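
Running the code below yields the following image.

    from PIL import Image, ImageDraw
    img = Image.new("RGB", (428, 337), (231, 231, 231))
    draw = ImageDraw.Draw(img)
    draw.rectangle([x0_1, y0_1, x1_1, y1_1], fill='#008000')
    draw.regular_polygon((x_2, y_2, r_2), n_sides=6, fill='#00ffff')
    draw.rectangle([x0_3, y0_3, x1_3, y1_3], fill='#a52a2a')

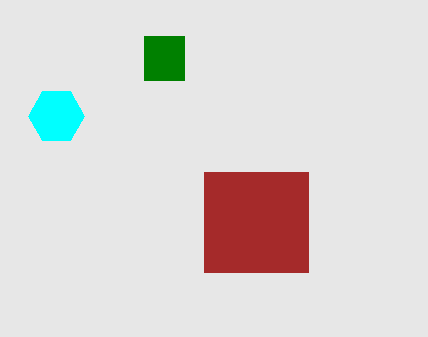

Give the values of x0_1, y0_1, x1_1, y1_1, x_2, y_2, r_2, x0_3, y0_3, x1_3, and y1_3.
x0_1 = 144
y0_1 = 36
x1_1 = 184
y1_1 = 80
x_2 = 56
y_2 = 116
r_2 = 28
x0_3 = 204
y0_3 = 172
x1_3 = 308
y1_3 = 272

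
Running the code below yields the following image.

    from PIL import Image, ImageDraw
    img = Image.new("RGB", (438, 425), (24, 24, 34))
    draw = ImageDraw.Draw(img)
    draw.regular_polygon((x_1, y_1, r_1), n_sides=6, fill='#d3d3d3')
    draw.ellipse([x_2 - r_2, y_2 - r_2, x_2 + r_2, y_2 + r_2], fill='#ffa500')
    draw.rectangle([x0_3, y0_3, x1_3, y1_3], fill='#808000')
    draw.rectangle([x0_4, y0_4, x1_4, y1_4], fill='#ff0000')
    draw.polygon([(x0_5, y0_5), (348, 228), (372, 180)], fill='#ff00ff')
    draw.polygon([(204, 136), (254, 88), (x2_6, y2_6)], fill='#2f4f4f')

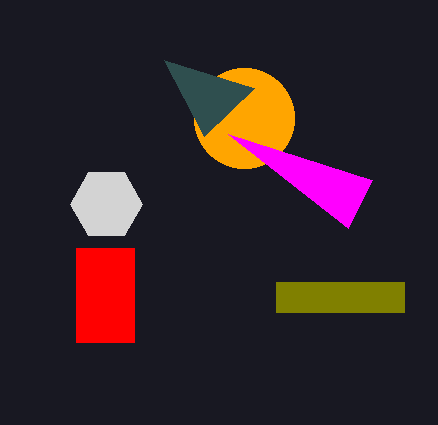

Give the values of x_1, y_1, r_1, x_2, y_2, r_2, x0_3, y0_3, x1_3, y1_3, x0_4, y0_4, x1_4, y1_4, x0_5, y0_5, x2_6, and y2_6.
x_1 = 106
y_1 = 204
r_1 = 36
x_2 = 244
y_2 = 118
r_2 = 50
x0_3 = 276
y0_3 = 282
x1_3 = 404
y1_3 = 312
x0_4 = 76
y0_4 = 248
x1_4 = 134
y1_4 = 342
x0_5 = 228
y0_5 = 134
x2_6 = 164
y2_6 = 60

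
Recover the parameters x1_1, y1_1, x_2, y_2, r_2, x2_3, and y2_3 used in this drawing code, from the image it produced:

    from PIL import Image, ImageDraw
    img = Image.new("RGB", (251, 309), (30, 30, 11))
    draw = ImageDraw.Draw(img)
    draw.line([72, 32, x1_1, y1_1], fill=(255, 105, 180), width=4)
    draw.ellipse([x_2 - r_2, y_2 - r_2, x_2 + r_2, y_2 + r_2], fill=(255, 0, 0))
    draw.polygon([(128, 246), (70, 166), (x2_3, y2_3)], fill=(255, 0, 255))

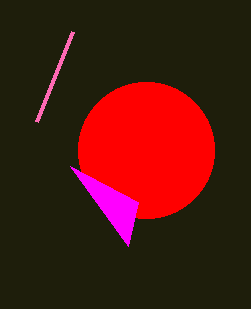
x1_1 = 36
y1_1 = 122
x_2 = 146
y_2 = 150
r_2 = 68
x2_3 = 138
y2_3 = 202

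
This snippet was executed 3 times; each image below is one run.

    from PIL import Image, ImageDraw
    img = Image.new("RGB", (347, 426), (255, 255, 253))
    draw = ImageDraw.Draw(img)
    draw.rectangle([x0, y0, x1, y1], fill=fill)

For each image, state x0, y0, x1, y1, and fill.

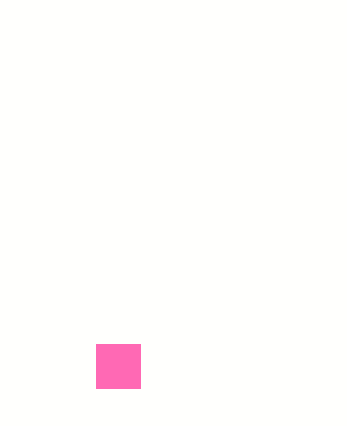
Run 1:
x0 = 96, y0 = 344, x1 = 140, y1 = 388, fill = 'hotpink'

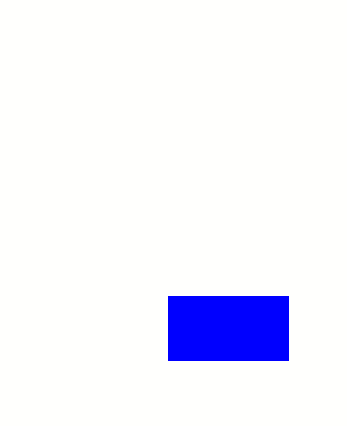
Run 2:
x0 = 168, y0 = 296, x1 = 288, y1 = 360, fill = 'blue'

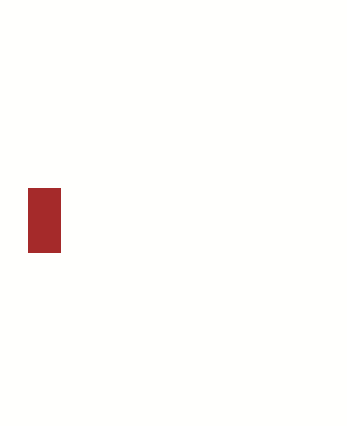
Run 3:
x0 = 28, y0 = 188, x1 = 60, y1 = 252, fill = 'brown'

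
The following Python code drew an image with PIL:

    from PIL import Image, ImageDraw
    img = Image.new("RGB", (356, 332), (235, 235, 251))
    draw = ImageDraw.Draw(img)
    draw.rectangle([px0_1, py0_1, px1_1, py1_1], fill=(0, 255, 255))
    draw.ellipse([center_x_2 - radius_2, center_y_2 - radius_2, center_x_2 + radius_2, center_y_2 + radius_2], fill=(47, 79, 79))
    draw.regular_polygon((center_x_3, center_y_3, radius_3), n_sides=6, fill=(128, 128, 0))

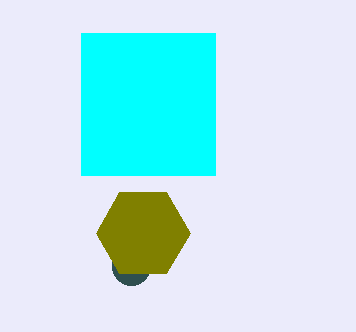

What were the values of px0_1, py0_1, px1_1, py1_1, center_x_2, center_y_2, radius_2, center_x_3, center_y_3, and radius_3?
px0_1 = 81; py0_1 = 33; px1_1 = 215; py1_1 = 175; center_x_2 = 131; center_y_2 = 266; radius_2 = 19; center_x_3 = 143; center_y_3 = 233; radius_3 = 47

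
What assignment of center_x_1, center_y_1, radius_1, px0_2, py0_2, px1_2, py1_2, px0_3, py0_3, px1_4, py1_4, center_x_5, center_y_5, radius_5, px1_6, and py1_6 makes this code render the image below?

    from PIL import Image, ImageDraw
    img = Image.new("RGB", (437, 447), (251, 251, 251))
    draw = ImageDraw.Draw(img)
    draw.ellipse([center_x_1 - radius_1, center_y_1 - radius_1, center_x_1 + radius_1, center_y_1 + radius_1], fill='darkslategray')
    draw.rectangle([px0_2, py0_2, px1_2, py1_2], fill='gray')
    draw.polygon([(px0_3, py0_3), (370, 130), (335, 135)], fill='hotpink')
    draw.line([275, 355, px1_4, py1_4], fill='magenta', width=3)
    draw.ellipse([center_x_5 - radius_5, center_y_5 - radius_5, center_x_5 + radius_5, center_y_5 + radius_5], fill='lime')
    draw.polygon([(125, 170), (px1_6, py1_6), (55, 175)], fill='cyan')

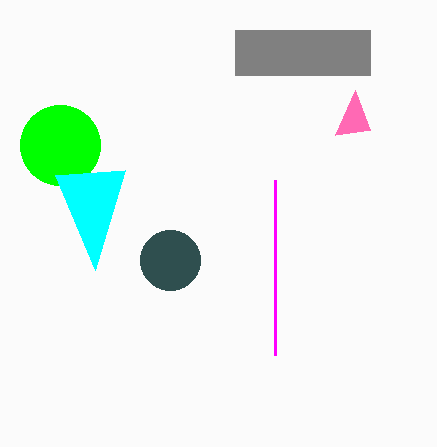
center_x_1 = 170; center_y_1 = 260; radius_1 = 30; px0_2 = 235; py0_2 = 30; px1_2 = 370; py1_2 = 75; px0_3 = 355; py0_3 = 90; px1_4 = 275; py1_4 = 180; center_x_5 = 60; center_y_5 = 145; radius_5 = 40; px1_6 = 95; py1_6 = 270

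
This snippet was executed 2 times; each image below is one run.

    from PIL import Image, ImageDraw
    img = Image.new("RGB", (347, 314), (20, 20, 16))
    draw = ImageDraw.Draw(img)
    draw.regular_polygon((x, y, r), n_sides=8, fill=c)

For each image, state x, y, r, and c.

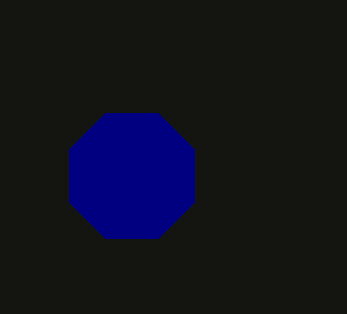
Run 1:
x = 132; y = 176; r = 68; c = 'navy'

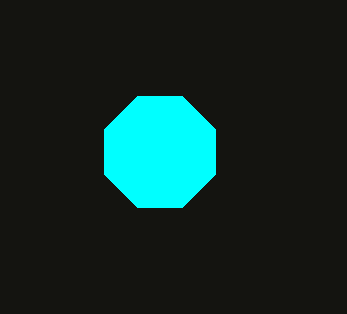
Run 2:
x = 160, y = 152, r = 60, c = 'cyan'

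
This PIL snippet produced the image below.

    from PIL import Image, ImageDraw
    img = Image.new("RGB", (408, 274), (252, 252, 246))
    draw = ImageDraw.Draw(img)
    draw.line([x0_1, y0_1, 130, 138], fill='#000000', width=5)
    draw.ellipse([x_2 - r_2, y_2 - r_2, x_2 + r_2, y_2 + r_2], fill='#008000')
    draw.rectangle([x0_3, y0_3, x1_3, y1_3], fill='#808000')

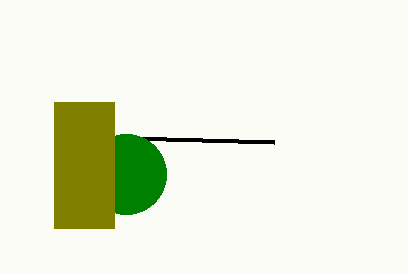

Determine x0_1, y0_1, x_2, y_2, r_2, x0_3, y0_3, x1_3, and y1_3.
x0_1 = 274, y0_1 = 142, x_2 = 126, y_2 = 174, r_2 = 40, x0_3 = 54, y0_3 = 102, x1_3 = 114, y1_3 = 228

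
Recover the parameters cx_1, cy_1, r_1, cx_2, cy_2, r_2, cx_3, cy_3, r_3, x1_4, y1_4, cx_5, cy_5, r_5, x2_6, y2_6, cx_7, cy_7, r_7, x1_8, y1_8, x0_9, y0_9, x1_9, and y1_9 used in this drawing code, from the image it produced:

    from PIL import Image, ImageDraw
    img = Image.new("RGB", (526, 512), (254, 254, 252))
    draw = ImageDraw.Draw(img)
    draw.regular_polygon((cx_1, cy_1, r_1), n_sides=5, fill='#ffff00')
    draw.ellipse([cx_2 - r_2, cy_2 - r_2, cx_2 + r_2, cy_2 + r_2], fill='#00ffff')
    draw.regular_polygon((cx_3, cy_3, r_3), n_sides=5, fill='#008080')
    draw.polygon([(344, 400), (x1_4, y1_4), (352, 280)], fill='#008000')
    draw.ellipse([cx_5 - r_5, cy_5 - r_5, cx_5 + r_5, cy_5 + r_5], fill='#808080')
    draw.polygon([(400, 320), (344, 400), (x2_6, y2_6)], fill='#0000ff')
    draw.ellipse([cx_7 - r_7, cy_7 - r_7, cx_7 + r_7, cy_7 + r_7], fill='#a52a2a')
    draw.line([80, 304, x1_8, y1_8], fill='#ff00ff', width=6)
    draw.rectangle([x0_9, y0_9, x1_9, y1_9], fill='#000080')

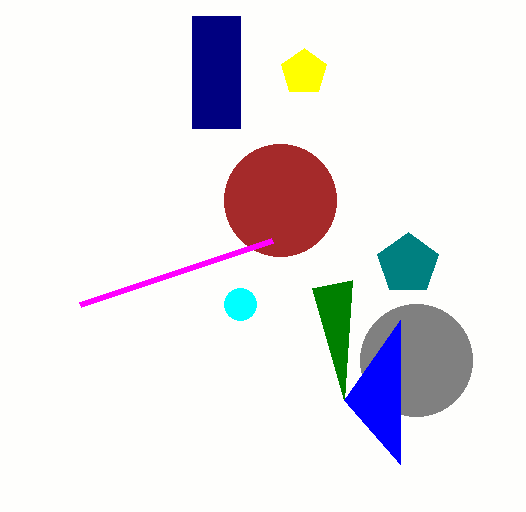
cx_1 = 304; cy_1 = 72; r_1 = 24; cx_2 = 240; cy_2 = 304; r_2 = 16; cx_3 = 408; cy_3 = 264; r_3 = 32; x1_4 = 312; y1_4 = 288; cx_5 = 416; cy_5 = 360; r_5 = 56; x2_6 = 400; y2_6 = 464; cx_7 = 280; cy_7 = 200; r_7 = 56; x1_8 = 272; y1_8 = 240; x0_9 = 192; y0_9 = 16; x1_9 = 240; y1_9 = 128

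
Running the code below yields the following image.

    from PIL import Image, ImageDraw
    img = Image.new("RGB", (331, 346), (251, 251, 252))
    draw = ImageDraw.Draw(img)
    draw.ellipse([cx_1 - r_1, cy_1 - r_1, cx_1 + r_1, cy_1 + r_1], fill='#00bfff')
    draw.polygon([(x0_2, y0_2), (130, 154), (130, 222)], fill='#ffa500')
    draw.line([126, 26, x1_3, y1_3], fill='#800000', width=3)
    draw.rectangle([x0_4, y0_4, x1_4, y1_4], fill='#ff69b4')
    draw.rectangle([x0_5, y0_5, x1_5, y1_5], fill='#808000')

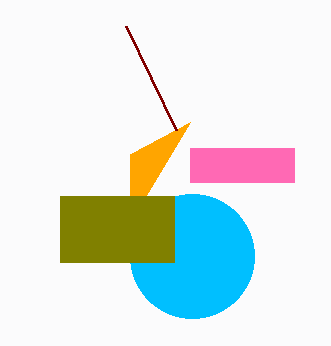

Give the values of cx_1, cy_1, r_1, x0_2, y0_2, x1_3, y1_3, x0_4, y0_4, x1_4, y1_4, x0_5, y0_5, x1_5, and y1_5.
cx_1 = 192; cy_1 = 256; r_1 = 62; x0_2 = 190; y0_2 = 122; x1_3 = 176; y1_3 = 130; x0_4 = 190; y0_4 = 148; x1_4 = 294; y1_4 = 182; x0_5 = 60; y0_5 = 196; x1_5 = 174; y1_5 = 262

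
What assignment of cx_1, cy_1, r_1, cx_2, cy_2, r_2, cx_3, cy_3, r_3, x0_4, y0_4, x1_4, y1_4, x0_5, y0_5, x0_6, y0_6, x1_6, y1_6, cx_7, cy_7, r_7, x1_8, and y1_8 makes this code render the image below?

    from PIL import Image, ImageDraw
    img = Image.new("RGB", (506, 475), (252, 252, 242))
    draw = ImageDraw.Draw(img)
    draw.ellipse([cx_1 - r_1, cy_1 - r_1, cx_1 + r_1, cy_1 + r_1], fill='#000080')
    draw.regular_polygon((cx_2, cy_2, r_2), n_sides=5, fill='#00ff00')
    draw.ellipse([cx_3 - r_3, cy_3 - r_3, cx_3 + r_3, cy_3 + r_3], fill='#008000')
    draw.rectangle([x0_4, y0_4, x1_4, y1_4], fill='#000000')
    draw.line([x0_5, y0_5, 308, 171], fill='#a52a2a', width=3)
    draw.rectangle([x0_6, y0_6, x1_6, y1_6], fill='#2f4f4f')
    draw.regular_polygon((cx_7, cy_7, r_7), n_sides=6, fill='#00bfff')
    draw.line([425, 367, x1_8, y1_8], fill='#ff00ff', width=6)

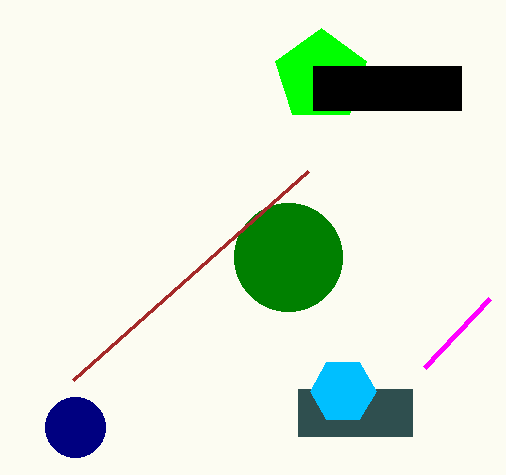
cx_1 = 75
cy_1 = 427
r_1 = 30
cx_2 = 321
cy_2 = 76
r_2 = 48
cx_3 = 288
cy_3 = 257
r_3 = 54
x0_4 = 313
y0_4 = 66
x1_4 = 461
y1_4 = 110
x0_5 = 73
y0_5 = 380
x0_6 = 298
y0_6 = 389
x1_6 = 412
y1_6 = 436
cx_7 = 343
cy_7 = 391
r_7 = 33
x1_8 = 490
y1_8 = 298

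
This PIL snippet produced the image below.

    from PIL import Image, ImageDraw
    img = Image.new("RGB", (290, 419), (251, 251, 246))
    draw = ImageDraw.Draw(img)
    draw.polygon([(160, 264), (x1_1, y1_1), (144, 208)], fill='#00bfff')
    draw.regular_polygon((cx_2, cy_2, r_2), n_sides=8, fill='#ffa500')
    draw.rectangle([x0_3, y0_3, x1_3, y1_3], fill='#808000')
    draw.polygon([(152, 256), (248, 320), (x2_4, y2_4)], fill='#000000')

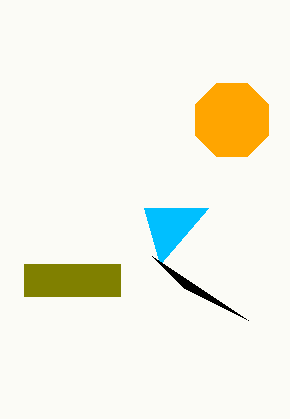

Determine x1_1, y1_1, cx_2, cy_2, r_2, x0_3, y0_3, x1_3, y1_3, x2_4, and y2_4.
x1_1 = 208, y1_1 = 208, cx_2 = 232, cy_2 = 120, r_2 = 40, x0_3 = 24, y0_3 = 264, x1_3 = 120, y1_3 = 296, x2_4 = 184, y2_4 = 288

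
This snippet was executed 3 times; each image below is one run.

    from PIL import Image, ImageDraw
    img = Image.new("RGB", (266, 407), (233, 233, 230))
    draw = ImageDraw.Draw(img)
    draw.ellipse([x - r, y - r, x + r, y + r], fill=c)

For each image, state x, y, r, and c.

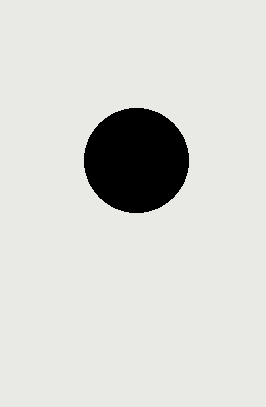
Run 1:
x = 136
y = 160
r = 52
c = 'black'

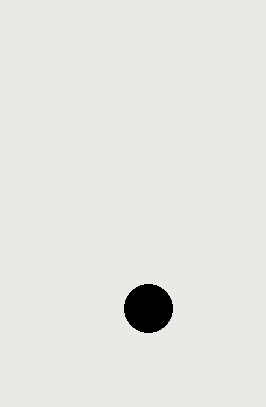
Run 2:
x = 148
y = 308
r = 24
c = 'black'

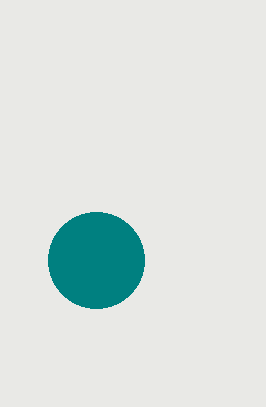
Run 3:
x = 96, y = 260, r = 48, c = 'teal'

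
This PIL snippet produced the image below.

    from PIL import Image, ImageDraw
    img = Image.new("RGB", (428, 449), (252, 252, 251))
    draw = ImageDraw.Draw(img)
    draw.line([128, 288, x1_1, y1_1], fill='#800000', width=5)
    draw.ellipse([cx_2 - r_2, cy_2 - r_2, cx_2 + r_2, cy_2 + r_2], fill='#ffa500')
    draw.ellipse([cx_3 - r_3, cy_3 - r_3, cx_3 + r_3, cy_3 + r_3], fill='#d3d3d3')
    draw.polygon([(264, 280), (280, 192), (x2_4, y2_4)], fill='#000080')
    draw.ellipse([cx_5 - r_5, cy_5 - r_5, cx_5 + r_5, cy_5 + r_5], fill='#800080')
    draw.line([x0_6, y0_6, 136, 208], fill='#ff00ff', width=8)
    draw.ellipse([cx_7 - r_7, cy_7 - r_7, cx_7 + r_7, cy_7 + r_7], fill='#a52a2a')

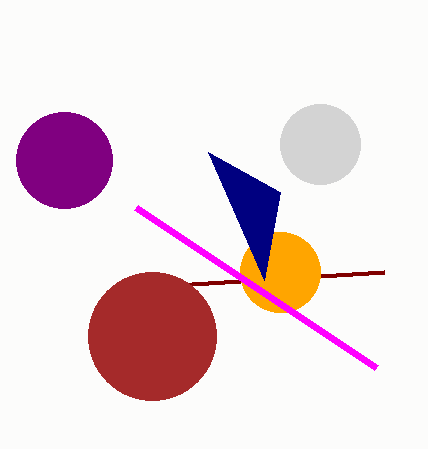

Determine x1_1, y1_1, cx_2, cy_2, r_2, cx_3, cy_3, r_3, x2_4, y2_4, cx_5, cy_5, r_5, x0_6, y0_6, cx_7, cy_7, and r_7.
x1_1 = 384
y1_1 = 272
cx_2 = 280
cy_2 = 272
r_2 = 40
cx_3 = 320
cy_3 = 144
r_3 = 40
x2_4 = 208
y2_4 = 152
cx_5 = 64
cy_5 = 160
r_5 = 48
x0_6 = 376
y0_6 = 368
cx_7 = 152
cy_7 = 336
r_7 = 64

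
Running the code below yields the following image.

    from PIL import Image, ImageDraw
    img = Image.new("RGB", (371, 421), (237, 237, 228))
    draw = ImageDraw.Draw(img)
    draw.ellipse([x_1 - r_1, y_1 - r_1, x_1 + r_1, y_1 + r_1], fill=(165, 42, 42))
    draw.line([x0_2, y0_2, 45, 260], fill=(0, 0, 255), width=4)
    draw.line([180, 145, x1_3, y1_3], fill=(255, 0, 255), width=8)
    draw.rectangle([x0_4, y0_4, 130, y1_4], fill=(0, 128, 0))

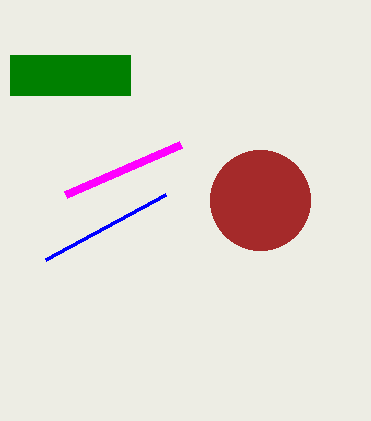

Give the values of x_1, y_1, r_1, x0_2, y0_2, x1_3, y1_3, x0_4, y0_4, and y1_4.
x_1 = 260, y_1 = 200, r_1 = 50, x0_2 = 165, y0_2 = 195, x1_3 = 65, y1_3 = 195, x0_4 = 10, y0_4 = 55, y1_4 = 95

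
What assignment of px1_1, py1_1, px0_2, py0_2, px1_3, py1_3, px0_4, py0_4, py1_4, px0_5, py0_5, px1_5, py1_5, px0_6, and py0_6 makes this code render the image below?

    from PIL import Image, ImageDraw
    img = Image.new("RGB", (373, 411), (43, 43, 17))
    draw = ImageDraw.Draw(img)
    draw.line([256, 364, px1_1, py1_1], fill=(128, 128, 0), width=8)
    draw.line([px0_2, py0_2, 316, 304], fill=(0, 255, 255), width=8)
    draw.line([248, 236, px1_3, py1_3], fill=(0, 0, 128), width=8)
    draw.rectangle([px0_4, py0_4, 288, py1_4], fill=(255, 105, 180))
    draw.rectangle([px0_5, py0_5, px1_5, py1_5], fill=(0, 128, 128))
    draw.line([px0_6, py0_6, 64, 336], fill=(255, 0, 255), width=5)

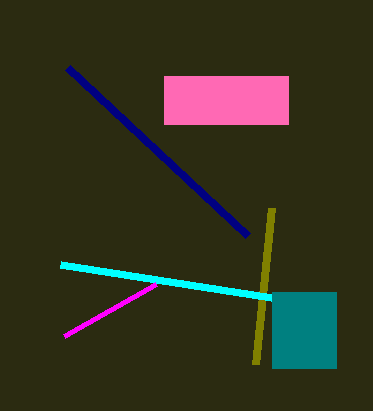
px1_1 = 272
py1_1 = 208
px0_2 = 60
py0_2 = 264
px1_3 = 68
py1_3 = 68
px0_4 = 164
py0_4 = 76
py1_4 = 124
px0_5 = 272
py0_5 = 292
px1_5 = 336
py1_5 = 368
px0_6 = 156
py0_6 = 284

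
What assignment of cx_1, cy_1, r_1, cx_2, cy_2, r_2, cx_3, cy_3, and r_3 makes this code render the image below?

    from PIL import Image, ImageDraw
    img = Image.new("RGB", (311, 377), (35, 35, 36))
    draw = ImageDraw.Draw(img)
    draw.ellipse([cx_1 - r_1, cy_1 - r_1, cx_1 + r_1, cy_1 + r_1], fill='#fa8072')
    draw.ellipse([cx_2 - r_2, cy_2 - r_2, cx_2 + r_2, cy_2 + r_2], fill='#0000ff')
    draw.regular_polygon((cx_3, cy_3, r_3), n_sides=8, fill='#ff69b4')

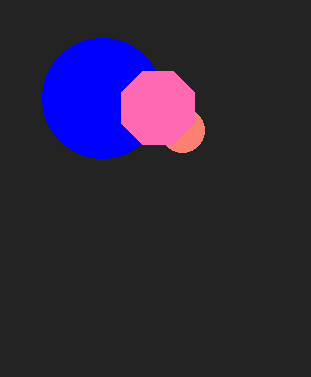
cx_1 = 182
cy_1 = 130
r_1 = 22
cx_2 = 102
cy_2 = 98
r_2 = 60
cx_3 = 158
cy_3 = 108
r_3 = 40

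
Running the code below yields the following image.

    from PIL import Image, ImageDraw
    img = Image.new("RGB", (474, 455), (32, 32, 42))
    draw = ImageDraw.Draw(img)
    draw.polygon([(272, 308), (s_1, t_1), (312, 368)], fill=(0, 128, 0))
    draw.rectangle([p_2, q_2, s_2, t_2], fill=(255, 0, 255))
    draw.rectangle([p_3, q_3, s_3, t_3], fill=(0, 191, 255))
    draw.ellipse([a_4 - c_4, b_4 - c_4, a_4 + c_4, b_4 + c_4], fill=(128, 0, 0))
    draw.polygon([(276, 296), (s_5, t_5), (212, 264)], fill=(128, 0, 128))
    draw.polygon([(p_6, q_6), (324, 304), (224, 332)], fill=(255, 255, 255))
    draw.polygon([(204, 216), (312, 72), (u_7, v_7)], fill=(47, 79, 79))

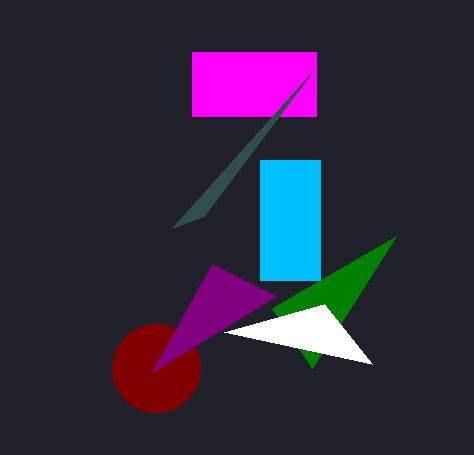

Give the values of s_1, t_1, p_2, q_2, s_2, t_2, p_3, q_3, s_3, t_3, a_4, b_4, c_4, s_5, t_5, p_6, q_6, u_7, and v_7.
s_1 = 396, t_1 = 236, p_2 = 192, q_2 = 52, s_2 = 316, t_2 = 116, p_3 = 260, q_3 = 160, s_3 = 320, t_3 = 280, a_4 = 156, b_4 = 368, c_4 = 44, s_5 = 152, t_5 = 372, p_6 = 372, q_6 = 364, u_7 = 172, v_7 = 228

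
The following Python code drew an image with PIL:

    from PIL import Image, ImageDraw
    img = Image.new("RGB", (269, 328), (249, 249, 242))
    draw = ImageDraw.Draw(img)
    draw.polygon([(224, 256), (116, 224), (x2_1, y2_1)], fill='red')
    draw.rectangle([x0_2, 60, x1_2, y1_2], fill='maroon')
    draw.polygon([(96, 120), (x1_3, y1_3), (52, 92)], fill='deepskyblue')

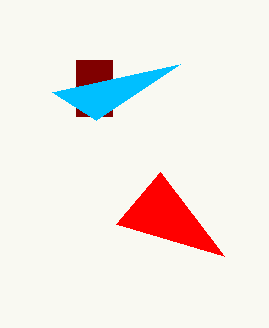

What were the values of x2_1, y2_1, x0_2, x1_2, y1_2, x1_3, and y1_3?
x2_1 = 160
y2_1 = 172
x0_2 = 76
x1_2 = 112
y1_2 = 116
x1_3 = 180
y1_3 = 64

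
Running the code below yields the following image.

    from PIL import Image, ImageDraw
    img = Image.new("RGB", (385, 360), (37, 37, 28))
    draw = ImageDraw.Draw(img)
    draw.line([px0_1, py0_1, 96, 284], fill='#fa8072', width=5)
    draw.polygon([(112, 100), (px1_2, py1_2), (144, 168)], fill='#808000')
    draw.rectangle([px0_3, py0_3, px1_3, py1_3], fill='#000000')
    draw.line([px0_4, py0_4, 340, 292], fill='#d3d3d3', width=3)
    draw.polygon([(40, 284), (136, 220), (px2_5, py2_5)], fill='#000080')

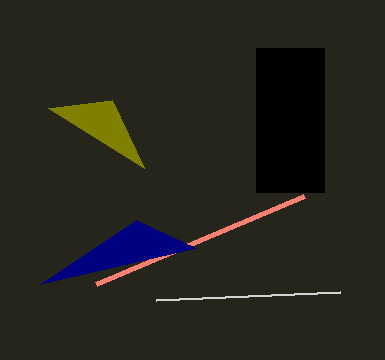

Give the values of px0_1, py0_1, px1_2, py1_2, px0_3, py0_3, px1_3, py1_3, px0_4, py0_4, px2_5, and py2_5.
px0_1 = 304
py0_1 = 196
px1_2 = 48
py1_2 = 108
px0_3 = 256
py0_3 = 48
px1_3 = 324
py1_3 = 192
px0_4 = 156
py0_4 = 300
px2_5 = 196
py2_5 = 248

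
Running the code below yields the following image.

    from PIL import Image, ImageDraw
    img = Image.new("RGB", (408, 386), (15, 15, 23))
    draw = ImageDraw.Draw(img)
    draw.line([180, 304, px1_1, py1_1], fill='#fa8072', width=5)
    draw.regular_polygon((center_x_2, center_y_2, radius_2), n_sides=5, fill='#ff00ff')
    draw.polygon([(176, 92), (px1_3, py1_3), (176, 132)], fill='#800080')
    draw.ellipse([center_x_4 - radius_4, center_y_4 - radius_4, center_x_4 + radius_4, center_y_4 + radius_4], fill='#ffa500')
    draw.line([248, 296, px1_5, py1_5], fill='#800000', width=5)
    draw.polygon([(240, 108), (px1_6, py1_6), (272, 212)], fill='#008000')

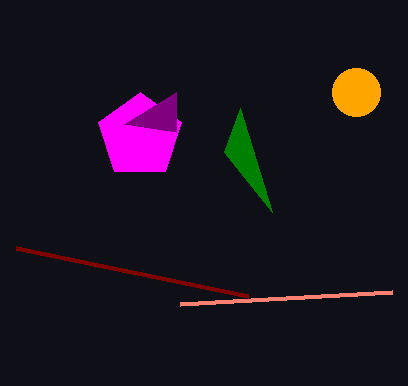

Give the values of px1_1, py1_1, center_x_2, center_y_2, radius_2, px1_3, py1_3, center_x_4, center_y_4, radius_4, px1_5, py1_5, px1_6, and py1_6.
px1_1 = 392
py1_1 = 292
center_x_2 = 140
center_y_2 = 136
radius_2 = 44
px1_3 = 124
py1_3 = 124
center_x_4 = 356
center_y_4 = 92
radius_4 = 24
px1_5 = 16
py1_5 = 248
px1_6 = 224
py1_6 = 152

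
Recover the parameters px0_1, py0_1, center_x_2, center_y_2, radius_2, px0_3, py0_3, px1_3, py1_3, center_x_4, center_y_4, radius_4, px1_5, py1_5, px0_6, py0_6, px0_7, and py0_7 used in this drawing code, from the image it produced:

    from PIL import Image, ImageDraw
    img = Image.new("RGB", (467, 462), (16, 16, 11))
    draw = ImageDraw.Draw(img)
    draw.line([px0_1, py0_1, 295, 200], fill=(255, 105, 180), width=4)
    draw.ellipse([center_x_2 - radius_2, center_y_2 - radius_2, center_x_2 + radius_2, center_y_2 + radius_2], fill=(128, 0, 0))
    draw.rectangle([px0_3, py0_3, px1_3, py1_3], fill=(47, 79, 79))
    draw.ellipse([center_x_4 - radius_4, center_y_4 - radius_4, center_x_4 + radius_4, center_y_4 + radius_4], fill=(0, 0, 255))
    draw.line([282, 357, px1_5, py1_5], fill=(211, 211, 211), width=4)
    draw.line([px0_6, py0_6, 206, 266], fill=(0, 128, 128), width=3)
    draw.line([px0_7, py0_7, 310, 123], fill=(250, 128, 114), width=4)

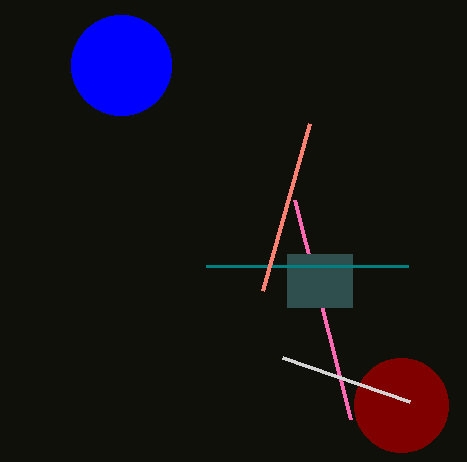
px0_1 = 351; py0_1 = 419; center_x_2 = 401; center_y_2 = 405; radius_2 = 47; px0_3 = 287; py0_3 = 254; px1_3 = 352; py1_3 = 307; center_x_4 = 121; center_y_4 = 65; radius_4 = 50; px1_5 = 409; py1_5 = 401; px0_6 = 408; py0_6 = 266; px0_7 = 263; py0_7 = 290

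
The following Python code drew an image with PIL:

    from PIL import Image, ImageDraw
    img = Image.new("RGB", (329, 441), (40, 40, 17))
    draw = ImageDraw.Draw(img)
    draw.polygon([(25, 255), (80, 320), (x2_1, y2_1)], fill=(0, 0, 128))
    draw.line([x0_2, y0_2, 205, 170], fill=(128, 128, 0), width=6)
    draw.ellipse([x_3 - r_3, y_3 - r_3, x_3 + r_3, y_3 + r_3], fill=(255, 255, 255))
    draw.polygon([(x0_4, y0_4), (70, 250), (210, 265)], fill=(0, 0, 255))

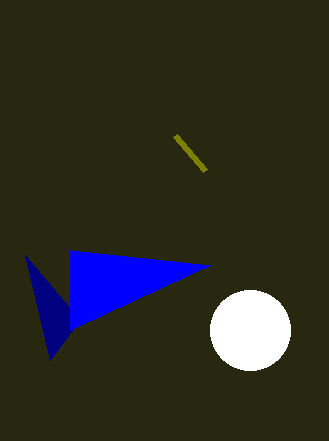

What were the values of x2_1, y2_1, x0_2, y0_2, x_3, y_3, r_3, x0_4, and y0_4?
x2_1 = 50
y2_1 = 360
x0_2 = 175
y0_2 = 135
x_3 = 250
y_3 = 330
r_3 = 40
x0_4 = 70
y0_4 = 330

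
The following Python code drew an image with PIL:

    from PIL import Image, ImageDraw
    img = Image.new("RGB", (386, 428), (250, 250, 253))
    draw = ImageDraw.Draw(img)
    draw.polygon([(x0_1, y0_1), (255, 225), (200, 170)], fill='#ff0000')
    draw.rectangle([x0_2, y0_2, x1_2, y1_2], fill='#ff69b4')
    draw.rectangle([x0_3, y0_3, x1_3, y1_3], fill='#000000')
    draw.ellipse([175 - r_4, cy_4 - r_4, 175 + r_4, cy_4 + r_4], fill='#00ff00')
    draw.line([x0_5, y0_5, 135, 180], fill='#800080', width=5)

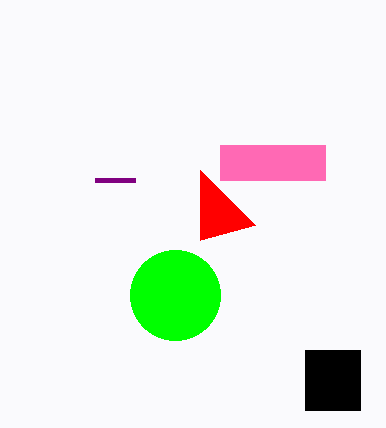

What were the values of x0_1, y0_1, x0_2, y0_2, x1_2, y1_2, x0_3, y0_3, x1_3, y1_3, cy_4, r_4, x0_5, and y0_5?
x0_1 = 200
y0_1 = 240
x0_2 = 220
y0_2 = 145
x1_2 = 325
y1_2 = 180
x0_3 = 305
y0_3 = 350
x1_3 = 360
y1_3 = 410
cy_4 = 295
r_4 = 45
x0_5 = 95
y0_5 = 180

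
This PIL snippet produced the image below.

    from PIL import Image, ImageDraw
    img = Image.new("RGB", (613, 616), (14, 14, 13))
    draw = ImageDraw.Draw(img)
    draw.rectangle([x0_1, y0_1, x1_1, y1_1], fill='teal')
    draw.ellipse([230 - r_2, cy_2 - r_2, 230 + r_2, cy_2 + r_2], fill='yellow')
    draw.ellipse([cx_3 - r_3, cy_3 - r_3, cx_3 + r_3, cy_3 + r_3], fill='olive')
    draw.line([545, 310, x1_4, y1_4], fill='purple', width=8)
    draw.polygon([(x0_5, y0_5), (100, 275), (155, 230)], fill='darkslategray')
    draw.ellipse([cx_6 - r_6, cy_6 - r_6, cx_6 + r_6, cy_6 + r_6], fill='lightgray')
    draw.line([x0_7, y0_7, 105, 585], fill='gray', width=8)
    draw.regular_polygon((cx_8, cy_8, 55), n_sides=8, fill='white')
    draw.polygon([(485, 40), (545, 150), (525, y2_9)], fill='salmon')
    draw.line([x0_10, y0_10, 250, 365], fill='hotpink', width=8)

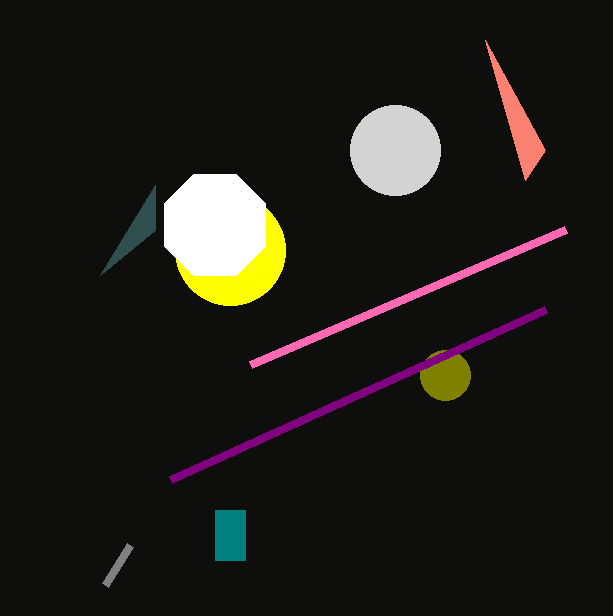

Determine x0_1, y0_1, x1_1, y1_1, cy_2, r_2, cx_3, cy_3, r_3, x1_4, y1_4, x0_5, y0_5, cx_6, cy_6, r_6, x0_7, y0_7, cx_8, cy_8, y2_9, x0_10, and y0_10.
x0_1 = 215
y0_1 = 510
x1_1 = 245
y1_1 = 560
cy_2 = 250
r_2 = 55
cx_3 = 445
cy_3 = 375
r_3 = 25
x1_4 = 170
y1_4 = 480
x0_5 = 155
y0_5 = 185
cx_6 = 395
cy_6 = 150
r_6 = 45
x0_7 = 130
y0_7 = 545
cx_8 = 215
cy_8 = 225
y2_9 = 180
x0_10 = 565
y0_10 = 230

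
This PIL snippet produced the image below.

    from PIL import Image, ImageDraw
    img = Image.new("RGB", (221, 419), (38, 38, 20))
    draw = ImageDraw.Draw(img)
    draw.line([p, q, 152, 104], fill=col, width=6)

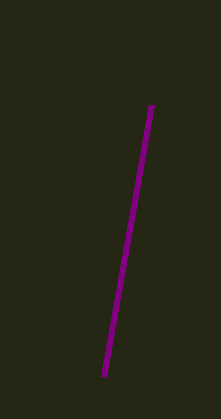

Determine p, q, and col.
p = 104; q = 376; col = 'purple'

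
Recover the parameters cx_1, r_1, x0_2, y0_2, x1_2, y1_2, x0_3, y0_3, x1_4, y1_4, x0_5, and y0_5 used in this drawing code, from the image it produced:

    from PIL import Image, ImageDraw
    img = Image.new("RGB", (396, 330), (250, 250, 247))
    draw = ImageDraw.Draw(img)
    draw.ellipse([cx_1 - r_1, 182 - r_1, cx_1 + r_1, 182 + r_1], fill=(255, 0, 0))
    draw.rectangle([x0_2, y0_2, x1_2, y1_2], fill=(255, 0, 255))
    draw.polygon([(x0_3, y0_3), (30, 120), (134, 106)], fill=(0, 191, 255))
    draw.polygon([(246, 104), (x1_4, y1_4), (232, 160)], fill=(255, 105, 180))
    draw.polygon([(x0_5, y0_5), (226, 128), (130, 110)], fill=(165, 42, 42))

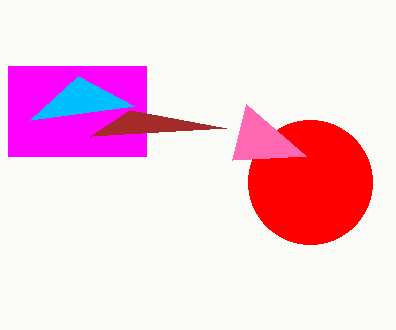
cx_1 = 310; r_1 = 62; x0_2 = 8; y0_2 = 66; x1_2 = 146; y1_2 = 156; x0_3 = 78; y0_3 = 76; x1_4 = 306; y1_4 = 156; x0_5 = 90; y0_5 = 136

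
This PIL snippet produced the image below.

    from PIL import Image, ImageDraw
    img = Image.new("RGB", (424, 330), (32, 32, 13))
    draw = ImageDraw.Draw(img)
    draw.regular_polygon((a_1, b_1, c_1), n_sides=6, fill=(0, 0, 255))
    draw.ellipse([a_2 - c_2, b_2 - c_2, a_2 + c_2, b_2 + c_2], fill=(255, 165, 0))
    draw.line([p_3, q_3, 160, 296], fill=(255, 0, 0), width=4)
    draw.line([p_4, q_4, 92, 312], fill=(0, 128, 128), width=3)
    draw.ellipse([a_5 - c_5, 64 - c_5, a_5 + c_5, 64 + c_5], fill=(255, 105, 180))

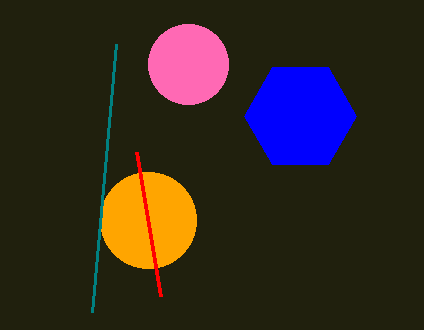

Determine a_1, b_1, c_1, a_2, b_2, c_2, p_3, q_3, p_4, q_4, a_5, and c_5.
a_1 = 300; b_1 = 116; c_1 = 56; a_2 = 148; b_2 = 220; c_2 = 48; p_3 = 136; q_3 = 152; p_4 = 116; q_4 = 44; a_5 = 188; c_5 = 40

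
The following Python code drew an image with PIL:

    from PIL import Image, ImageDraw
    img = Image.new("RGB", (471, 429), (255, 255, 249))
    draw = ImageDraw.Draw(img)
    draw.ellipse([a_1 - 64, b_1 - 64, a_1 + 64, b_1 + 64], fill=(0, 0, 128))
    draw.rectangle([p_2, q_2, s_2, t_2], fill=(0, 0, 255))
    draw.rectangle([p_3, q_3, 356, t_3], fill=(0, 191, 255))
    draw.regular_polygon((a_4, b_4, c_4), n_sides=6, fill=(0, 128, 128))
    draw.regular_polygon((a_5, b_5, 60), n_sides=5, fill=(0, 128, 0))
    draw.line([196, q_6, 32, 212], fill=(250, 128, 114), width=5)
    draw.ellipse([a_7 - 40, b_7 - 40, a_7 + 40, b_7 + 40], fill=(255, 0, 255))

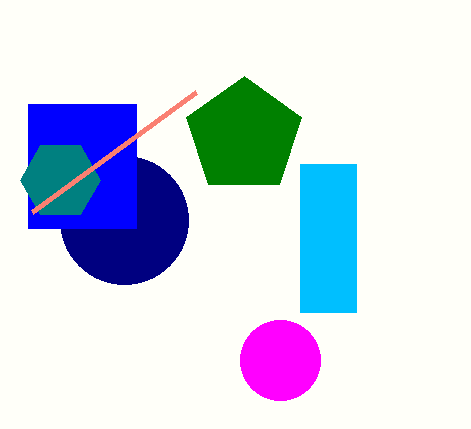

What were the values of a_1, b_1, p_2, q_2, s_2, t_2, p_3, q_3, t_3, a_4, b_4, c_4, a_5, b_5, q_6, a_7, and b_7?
a_1 = 124, b_1 = 220, p_2 = 28, q_2 = 104, s_2 = 136, t_2 = 228, p_3 = 300, q_3 = 164, t_3 = 312, a_4 = 60, b_4 = 180, c_4 = 40, a_5 = 244, b_5 = 136, q_6 = 92, a_7 = 280, b_7 = 360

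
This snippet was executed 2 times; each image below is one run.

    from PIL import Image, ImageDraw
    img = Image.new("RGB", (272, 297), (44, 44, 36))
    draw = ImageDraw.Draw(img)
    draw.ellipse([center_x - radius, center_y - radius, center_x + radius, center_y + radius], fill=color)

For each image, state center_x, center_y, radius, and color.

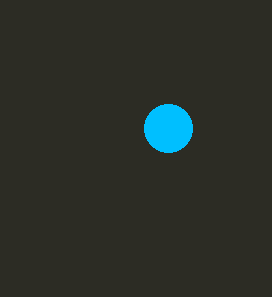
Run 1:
center_x = 168, center_y = 128, radius = 24, color = 'deepskyblue'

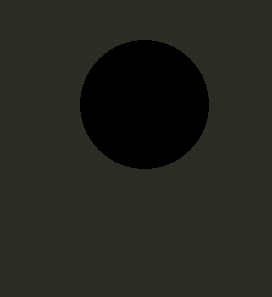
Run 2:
center_x = 144
center_y = 104
radius = 64
color = 'black'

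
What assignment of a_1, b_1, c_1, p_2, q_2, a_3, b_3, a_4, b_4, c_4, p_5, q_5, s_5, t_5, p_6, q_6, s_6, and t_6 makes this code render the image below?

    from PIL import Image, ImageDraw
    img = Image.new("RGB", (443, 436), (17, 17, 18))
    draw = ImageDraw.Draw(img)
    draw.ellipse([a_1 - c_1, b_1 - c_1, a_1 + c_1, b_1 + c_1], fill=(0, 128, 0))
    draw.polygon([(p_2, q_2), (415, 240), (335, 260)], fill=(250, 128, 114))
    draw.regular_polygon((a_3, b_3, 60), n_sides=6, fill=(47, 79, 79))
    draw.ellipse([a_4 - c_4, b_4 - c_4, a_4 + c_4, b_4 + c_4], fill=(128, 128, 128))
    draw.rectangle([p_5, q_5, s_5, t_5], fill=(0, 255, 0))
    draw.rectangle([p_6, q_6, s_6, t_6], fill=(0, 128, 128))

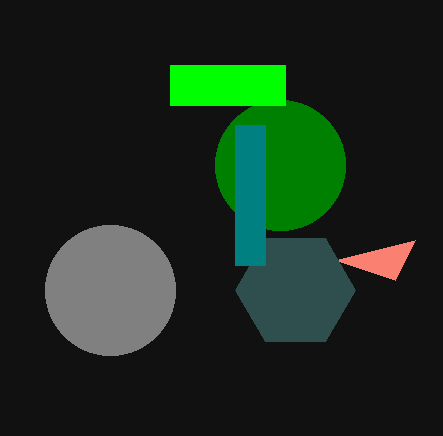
a_1 = 280, b_1 = 165, c_1 = 65, p_2 = 395, q_2 = 280, a_3 = 295, b_3 = 290, a_4 = 110, b_4 = 290, c_4 = 65, p_5 = 170, q_5 = 65, s_5 = 285, t_5 = 105, p_6 = 235, q_6 = 125, s_6 = 265, t_6 = 265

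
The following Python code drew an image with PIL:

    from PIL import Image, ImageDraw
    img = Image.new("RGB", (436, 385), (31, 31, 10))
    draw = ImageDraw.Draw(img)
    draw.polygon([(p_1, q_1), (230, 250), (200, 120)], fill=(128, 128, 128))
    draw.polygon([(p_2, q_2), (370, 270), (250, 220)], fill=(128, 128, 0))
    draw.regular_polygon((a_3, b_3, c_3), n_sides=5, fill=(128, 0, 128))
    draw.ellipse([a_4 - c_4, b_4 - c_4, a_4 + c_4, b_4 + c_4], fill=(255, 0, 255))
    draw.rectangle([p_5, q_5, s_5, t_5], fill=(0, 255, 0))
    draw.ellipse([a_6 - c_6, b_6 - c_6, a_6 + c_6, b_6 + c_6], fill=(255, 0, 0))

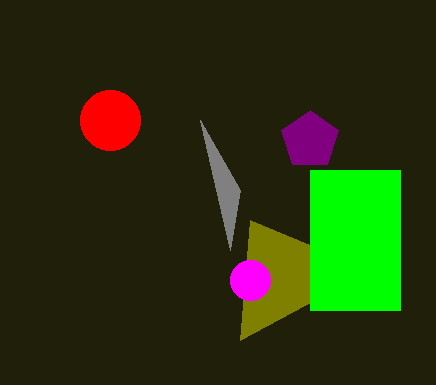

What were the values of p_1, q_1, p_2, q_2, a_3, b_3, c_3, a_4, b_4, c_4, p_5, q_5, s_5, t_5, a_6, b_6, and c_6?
p_1 = 240, q_1 = 190, p_2 = 240, q_2 = 340, a_3 = 310, b_3 = 140, c_3 = 30, a_4 = 250, b_4 = 280, c_4 = 20, p_5 = 310, q_5 = 170, s_5 = 400, t_5 = 310, a_6 = 110, b_6 = 120, c_6 = 30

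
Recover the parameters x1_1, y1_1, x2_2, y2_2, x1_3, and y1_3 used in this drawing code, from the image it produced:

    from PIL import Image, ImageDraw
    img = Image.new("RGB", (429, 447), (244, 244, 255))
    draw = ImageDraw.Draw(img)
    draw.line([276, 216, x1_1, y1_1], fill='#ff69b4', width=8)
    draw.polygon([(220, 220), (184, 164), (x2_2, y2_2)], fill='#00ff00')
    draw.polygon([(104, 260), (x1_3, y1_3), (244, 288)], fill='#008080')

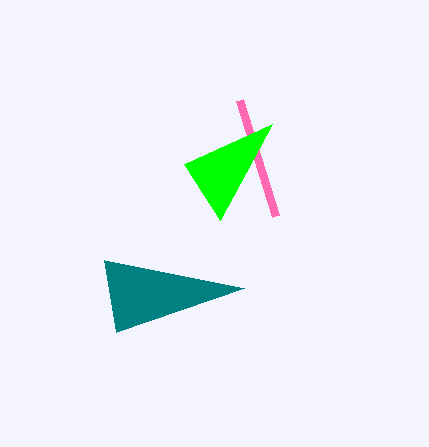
x1_1 = 240
y1_1 = 100
x2_2 = 272
y2_2 = 124
x1_3 = 116
y1_3 = 332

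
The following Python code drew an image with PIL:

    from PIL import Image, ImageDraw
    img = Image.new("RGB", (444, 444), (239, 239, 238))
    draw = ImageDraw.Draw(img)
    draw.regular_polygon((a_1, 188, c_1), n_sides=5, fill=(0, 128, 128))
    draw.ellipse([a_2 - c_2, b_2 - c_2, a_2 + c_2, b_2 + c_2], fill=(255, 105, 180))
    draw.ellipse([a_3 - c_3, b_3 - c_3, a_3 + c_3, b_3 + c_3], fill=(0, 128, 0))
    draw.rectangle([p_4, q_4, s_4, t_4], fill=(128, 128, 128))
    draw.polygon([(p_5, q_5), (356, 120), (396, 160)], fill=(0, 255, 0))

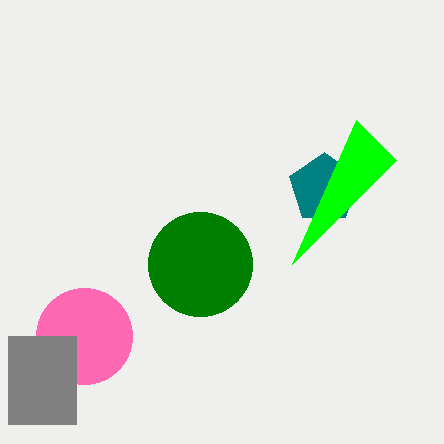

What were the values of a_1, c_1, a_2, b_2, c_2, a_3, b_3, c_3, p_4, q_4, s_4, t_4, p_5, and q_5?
a_1 = 324; c_1 = 36; a_2 = 84; b_2 = 336; c_2 = 48; a_3 = 200; b_3 = 264; c_3 = 52; p_4 = 8; q_4 = 336; s_4 = 76; t_4 = 424; p_5 = 292; q_5 = 264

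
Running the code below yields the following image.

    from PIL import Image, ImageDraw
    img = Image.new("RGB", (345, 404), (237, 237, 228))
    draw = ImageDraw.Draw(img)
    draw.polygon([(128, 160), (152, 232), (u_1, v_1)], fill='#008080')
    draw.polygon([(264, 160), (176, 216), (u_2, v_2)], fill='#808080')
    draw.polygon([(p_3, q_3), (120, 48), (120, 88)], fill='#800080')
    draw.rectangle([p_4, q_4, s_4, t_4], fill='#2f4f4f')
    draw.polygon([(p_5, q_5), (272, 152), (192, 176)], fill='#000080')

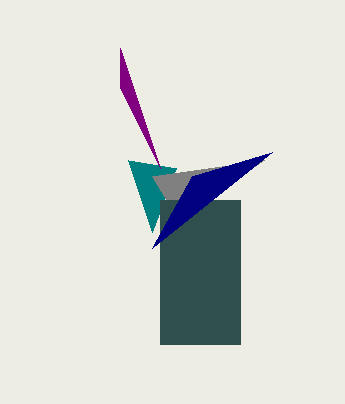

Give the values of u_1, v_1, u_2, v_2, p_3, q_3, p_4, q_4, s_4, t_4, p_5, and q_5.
u_1 = 176; v_1 = 168; u_2 = 152; v_2 = 176; p_3 = 160; q_3 = 168; p_4 = 160; q_4 = 200; s_4 = 240; t_4 = 344; p_5 = 152; q_5 = 248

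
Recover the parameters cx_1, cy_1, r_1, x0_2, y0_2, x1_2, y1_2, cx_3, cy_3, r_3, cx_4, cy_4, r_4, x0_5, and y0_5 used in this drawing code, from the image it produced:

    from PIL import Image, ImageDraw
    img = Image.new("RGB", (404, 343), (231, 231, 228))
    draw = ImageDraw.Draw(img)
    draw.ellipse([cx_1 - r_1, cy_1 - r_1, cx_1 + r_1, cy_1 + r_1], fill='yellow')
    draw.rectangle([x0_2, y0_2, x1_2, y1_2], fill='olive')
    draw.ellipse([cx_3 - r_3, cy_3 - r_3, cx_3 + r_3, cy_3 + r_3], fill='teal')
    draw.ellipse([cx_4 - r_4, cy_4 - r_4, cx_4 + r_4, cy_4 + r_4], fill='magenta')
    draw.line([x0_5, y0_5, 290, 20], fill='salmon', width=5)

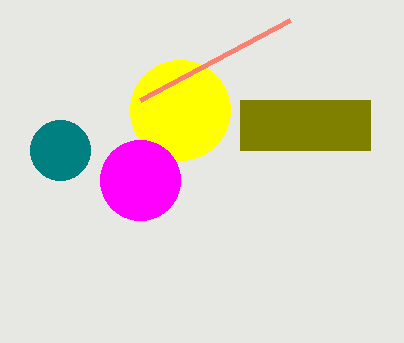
cx_1 = 180
cy_1 = 110
r_1 = 50
x0_2 = 240
y0_2 = 100
x1_2 = 370
y1_2 = 150
cx_3 = 60
cy_3 = 150
r_3 = 30
cx_4 = 140
cy_4 = 180
r_4 = 40
x0_5 = 140
y0_5 = 100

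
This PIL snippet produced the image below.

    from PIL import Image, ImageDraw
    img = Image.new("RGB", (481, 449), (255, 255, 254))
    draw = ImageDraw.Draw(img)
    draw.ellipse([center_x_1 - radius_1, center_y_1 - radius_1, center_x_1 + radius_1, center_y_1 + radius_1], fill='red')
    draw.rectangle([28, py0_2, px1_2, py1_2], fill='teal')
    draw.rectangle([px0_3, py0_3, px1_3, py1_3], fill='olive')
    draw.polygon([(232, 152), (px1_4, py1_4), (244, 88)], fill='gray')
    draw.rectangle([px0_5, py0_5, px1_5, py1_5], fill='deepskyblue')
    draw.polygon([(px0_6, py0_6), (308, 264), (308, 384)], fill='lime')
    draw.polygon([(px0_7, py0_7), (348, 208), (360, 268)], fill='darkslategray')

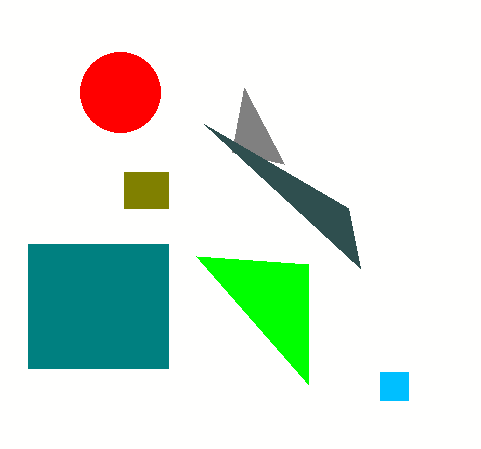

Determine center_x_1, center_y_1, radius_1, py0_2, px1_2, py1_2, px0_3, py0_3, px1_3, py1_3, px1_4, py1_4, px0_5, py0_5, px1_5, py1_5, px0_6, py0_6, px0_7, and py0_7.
center_x_1 = 120
center_y_1 = 92
radius_1 = 40
py0_2 = 244
px1_2 = 168
py1_2 = 368
px0_3 = 124
py0_3 = 172
px1_3 = 168
py1_3 = 208
px1_4 = 284
py1_4 = 164
px0_5 = 380
py0_5 = 372
px1_5 = 408
py1_5 = 400
px0_6 = 196
py0_6 = 256
px0_7 = 204
py0_7 = 124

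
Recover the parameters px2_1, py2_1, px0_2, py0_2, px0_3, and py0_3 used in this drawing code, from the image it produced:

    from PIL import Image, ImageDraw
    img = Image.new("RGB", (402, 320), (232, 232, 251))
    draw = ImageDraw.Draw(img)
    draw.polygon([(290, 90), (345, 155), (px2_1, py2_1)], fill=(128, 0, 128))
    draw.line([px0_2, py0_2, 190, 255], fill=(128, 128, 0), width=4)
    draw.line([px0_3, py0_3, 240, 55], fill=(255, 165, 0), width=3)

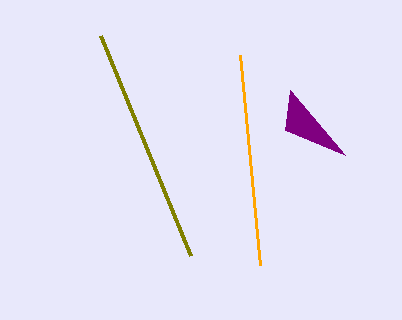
px2_1 = 285
py2_1 = 130
px0_2 = 100
py0_2 = 35
px0_3 = 260
py0_3 = 265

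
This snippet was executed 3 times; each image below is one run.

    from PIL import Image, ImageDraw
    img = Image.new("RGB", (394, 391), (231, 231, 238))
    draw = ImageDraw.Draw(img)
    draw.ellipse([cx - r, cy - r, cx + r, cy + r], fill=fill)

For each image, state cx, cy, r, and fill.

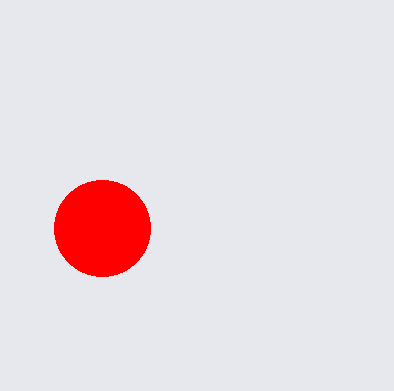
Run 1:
cx = 102
cy = 228
r = 48
fill = 'red'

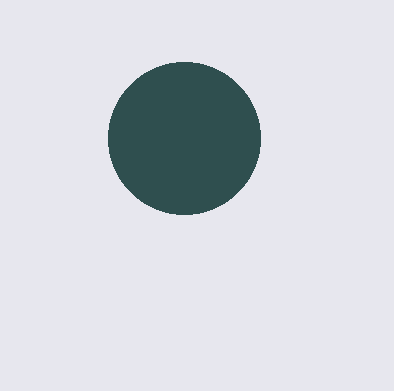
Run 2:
cx = 184, cy = 138, r = 76, fill = 'darkslategray'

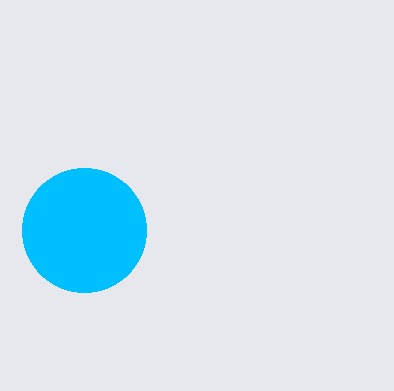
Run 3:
cx = 84; cy = 230; r = 62; fill = 'deepskyblue'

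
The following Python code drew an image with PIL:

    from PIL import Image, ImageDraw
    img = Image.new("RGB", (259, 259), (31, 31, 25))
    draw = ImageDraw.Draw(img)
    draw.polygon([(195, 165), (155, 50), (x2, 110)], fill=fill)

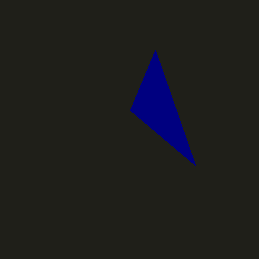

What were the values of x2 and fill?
x2 = 130
fill = 'navy'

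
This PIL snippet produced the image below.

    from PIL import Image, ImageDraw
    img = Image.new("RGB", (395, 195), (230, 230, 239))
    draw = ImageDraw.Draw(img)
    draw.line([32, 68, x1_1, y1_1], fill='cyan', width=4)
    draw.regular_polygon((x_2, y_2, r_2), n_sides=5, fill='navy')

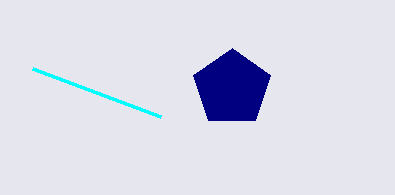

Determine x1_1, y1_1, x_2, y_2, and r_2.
x1_1 = 160
y1_1 = 116
x_2 = 232
y_2 = 88
r_2 = 40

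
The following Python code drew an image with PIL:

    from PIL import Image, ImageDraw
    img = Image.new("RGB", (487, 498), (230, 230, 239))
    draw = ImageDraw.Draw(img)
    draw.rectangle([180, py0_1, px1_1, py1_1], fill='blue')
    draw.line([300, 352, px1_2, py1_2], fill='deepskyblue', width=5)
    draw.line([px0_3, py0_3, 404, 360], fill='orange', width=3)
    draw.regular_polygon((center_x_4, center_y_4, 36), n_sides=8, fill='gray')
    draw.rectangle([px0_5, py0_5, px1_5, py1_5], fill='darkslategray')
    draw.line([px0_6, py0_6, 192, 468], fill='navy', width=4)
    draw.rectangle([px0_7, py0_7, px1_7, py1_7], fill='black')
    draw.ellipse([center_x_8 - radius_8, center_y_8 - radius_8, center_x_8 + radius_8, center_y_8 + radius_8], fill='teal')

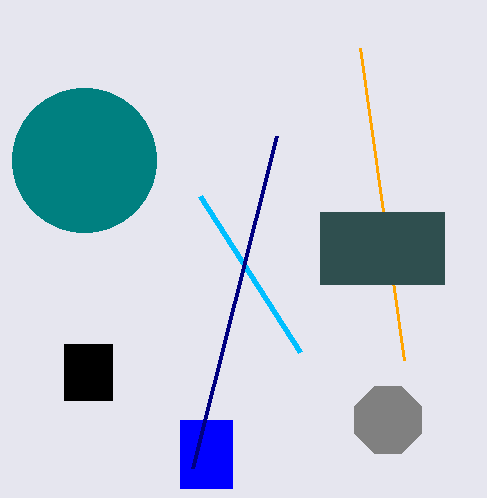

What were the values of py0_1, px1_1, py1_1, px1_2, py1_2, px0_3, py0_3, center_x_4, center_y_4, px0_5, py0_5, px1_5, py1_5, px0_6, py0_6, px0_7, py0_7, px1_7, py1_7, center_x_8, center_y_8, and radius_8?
py0_1 = 420; px1_1 = 232; py1_1 = 488; px1_2 = 200; py1_2 = 196; px0_3 = 360; py0_3 = 48; center_x_4 = 388; center_y_4 = 420; px0_5 = 320; py0_5 = 212; px1_5 = 444; py1_5 = 284; px0_6 = 276; py0_6 = 136; px0_7 = 64; py0_7 = 344; px1_7 = 112; py1_7 = 400; center_x_8 = 84; center_y_8 = 160; radius_8 = 72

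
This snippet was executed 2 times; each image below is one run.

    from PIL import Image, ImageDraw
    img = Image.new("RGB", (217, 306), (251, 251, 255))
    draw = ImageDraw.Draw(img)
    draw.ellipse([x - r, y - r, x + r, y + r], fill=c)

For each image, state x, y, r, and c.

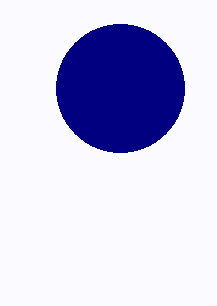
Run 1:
x = 120
y = 88
r = 64
c = 'navy'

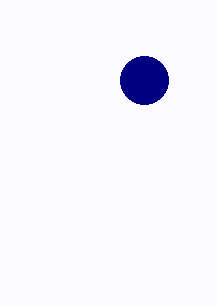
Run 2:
x = 144, y = 80, r = 24, c = 'navy'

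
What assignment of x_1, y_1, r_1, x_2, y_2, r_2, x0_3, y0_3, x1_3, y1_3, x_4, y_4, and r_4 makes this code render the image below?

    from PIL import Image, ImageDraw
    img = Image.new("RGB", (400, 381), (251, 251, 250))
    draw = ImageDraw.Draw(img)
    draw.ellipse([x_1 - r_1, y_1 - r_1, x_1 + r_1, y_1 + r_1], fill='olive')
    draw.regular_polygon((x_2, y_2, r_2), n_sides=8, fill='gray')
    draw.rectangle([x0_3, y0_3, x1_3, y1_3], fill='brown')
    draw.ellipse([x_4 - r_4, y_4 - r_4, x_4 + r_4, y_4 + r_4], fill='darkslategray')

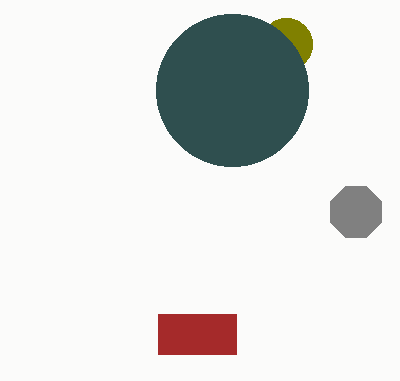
x_1 = 286
y_1 = 44
r_1 = 26
x_2 = 356
y_2 = 212
r_2 = 28
x0_3 = 158
y0_3 = 314
x1_3 = 236
y1_3 = 354
x_4 = 232
y_4 = 90
r_4 = 76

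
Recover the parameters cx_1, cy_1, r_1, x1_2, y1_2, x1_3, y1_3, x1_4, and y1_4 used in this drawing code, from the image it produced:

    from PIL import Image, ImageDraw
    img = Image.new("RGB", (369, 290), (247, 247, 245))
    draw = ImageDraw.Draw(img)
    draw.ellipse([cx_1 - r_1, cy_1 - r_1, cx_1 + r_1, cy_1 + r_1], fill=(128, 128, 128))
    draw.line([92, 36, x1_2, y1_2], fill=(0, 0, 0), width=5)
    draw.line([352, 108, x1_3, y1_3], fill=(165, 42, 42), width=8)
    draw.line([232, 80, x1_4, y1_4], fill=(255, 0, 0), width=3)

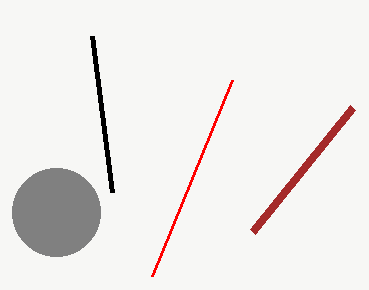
cx_1 = 56; cy_1 = 212; r_1 = 44; x1_2 = 112; y1_2 = 192; x1_3 = 252; y1_3 = 232; x1_4 = 152; y1_4 = 276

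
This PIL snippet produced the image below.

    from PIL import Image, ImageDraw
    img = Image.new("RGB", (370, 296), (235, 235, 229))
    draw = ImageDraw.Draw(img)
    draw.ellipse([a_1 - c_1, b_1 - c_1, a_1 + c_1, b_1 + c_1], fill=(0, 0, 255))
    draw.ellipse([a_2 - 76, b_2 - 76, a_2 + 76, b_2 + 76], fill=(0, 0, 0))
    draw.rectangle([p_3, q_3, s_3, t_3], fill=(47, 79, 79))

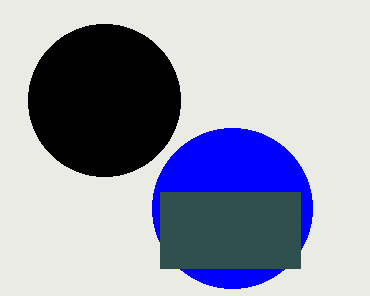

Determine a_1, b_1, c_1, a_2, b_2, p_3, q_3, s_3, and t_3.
a_1 = 232
b_1 = 208
c_1 = 80
a_2 = 104
b_2 = 100
p_3 = 160
q_3 = 192
s_3 = 300
t_3 = 268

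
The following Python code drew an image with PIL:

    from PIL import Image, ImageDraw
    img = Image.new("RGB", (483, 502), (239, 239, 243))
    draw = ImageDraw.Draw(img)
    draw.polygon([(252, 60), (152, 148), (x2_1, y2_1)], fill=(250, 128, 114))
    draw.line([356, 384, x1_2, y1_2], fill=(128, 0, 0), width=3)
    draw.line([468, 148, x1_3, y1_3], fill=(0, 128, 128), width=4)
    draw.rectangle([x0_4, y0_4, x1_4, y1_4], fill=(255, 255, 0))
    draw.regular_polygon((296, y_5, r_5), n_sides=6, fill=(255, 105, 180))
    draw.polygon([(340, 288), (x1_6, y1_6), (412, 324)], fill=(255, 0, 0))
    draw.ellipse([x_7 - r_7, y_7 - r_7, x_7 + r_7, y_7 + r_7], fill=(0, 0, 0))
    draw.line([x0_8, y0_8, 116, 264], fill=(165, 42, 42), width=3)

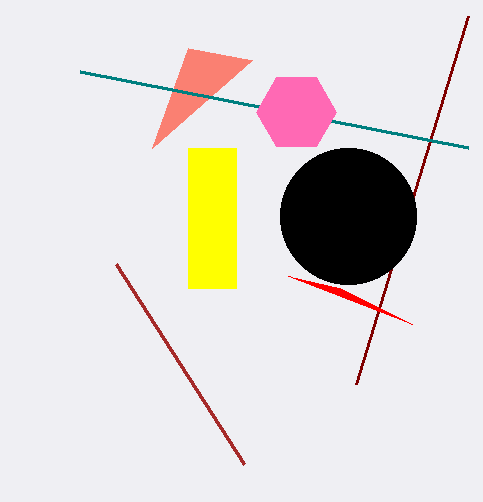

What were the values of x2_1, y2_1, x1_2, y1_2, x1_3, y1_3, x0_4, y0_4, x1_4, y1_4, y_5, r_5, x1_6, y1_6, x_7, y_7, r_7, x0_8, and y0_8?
x2_1 = 188; y2_1 = 48; x1_2 = 468; y1_2 = 16; x1_3 = 80; y1_3 = 72; x0_4 = 188; y0_4 = 148; x1_4 = 236; y1_4 = 288; y_5 = 112; r_5 = 40; x1_6 = 288; y1_6 = 276; x_7 = 348; y_7 = 216; r_7 = 68; x0_8 = 244; y0_8 = 464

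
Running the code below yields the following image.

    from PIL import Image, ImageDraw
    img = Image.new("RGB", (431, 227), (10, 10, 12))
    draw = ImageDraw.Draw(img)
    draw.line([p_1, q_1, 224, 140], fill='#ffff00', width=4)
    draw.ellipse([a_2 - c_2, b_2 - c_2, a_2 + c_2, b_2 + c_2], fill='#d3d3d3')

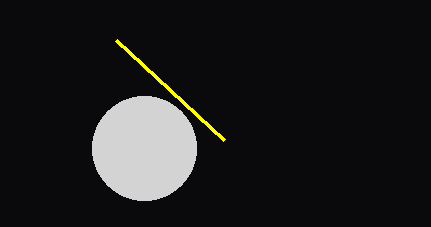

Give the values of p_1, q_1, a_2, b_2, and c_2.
p_1 = 116; q_1 = 40; a_2 = 144; b_2 = 148; c_2 = 52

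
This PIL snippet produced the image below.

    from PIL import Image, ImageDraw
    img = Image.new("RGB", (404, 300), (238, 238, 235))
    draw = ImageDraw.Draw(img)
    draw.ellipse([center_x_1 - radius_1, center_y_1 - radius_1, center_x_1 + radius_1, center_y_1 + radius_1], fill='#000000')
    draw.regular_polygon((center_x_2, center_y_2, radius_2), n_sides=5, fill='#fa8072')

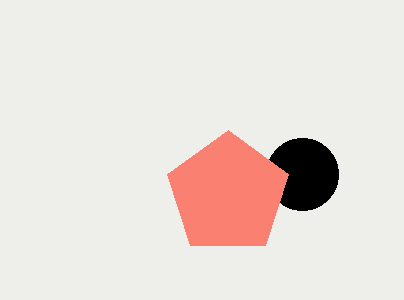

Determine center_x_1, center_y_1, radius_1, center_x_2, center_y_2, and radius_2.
center_x_1 = 302, center_y_1 = 174, radius_1 = 36, center_x_2 = 228, center_y_2 = 194, radius_2 = 64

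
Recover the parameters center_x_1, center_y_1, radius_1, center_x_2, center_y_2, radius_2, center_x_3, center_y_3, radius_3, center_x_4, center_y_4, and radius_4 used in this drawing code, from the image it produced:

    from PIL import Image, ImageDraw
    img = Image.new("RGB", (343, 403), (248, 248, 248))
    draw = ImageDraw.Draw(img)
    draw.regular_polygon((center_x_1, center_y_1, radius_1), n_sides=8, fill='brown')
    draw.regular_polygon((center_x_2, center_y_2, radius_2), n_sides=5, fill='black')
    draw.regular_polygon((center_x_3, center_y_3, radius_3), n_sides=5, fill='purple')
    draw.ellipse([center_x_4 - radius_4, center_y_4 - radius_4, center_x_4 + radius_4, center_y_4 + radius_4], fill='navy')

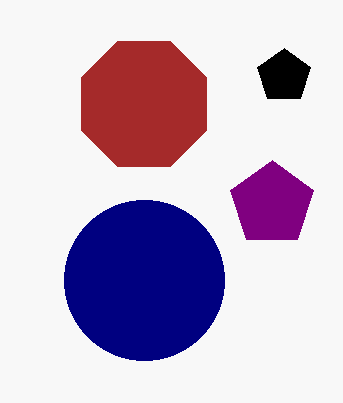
center_x_1 = 144, center_y_1 = 104, radius_1 = 68, center_x_2 = 284, center_y_2 = 76, radius_2 = 28, center_x_3 = 272, center_y_3 = 204, radius_3 = 44, center_x_4 = 144, center_y_4 = 280, radius_4 = 80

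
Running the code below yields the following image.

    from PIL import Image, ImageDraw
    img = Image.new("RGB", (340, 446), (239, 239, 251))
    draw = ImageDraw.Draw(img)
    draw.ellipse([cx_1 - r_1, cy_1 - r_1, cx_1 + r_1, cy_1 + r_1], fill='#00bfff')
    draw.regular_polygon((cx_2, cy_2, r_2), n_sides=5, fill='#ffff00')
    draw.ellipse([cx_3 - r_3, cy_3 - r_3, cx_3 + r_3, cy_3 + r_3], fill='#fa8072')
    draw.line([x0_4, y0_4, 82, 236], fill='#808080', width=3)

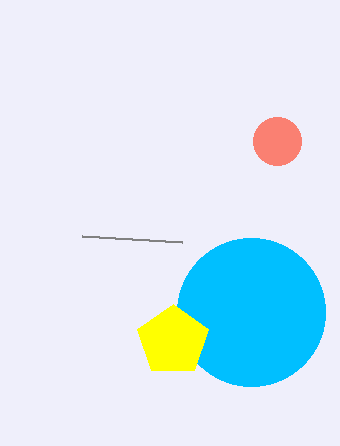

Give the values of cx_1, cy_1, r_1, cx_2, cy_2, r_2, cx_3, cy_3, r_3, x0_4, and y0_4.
cx_1 = 251, cy_1 = 312, r_1 = 74, cx_2 = 173, cy_2 = 341, r_2 = 37, cx_3 = 277, cy_3 = 141, r_3 = 24, x0_4 = 182, y0_4 = 242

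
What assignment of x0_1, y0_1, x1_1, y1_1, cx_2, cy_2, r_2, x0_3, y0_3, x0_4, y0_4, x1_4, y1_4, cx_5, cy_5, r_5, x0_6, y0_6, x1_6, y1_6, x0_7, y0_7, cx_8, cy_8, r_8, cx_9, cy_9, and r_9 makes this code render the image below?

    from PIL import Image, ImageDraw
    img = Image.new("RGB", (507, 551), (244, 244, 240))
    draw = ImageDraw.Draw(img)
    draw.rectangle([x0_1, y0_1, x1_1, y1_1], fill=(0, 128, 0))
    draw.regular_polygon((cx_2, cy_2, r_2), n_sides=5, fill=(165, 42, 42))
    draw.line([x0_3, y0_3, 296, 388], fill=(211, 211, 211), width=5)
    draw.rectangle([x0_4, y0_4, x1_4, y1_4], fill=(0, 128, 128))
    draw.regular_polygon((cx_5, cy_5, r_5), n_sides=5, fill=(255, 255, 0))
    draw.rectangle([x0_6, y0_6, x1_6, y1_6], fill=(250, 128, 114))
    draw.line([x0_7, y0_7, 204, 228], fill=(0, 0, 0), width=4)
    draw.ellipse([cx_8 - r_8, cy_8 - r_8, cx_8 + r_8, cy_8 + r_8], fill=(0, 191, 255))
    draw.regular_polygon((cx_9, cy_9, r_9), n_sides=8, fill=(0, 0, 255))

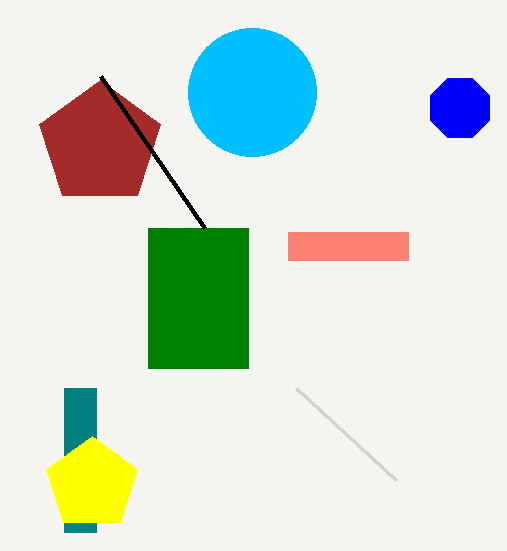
x0_1 = 148, y0_1 = 228, x1_1 = 248, y1_1 = 368, cx_2 = 100, cy_2 = 144, r_2 = 64, x0_3 = 396, y0_3 = 480, x0_4 = 64, y0_4 = 388, x1_4 = 96, y1_4 = 532, cx_5 = 92, cy_5 = 484, r_5 = 48, x0_6 = 288, y0_6 = 232, x1_6 = 408, y1_6 = 260, x0_7 = 100, y0_7 = 76, cx_8 = 252, cy_8 = 92, r_8 = 64, cx_9 = 460, cy_9 = 108, r_9 = 32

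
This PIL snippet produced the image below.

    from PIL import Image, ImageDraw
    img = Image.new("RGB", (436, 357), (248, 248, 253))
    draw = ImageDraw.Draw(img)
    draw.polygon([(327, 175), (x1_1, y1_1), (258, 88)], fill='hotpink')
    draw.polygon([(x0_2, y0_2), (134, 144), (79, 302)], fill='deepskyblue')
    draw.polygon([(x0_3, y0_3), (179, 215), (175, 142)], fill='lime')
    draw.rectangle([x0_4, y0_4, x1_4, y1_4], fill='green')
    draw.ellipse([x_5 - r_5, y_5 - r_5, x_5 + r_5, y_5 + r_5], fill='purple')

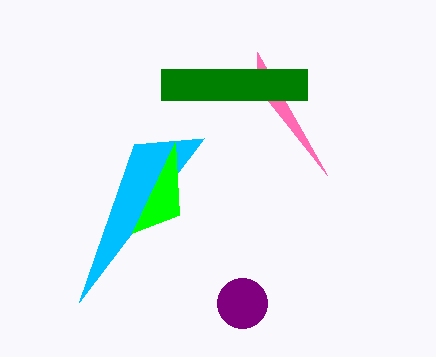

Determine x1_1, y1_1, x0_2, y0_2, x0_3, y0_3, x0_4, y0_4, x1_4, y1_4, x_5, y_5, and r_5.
x1_1 = 257; y1_1 = 52; x0_2 = 204; y0_2 = 138; x0_3 = 132; y0_3 = 233; x0_4 = 161; y0_4 = 69; x1_4 = 307; y1_4 = 100; x_5 = 242; y_5 = 303; r_5 = 25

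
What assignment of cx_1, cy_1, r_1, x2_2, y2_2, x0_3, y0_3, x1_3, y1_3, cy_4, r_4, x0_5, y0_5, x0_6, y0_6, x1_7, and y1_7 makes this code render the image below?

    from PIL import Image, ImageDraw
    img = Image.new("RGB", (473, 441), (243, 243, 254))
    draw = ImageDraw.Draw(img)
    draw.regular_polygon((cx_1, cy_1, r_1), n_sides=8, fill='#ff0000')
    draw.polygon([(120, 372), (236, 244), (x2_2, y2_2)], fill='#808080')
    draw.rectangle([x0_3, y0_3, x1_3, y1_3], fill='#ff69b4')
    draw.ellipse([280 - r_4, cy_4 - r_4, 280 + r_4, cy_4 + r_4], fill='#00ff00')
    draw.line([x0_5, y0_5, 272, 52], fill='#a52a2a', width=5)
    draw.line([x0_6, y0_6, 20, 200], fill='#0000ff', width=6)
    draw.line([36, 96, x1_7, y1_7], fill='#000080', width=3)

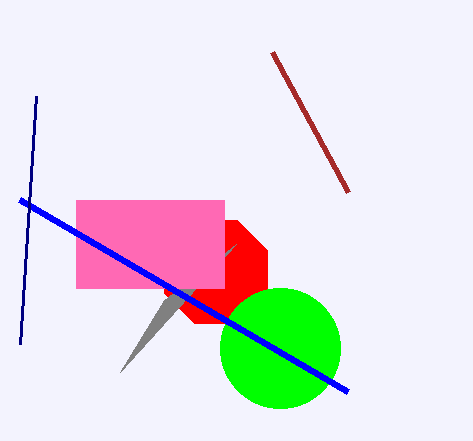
cx_1 = 216; cy_1 = 272; r_1 = 56; x2_2 = 164; y2_2 = 300; x0_3 = 76; y0_3 = 200; x1_3 = 224; y1_3 = 288; cy_4 = 348; r_4 = 60; x0_5 = 348; y0_5 = 192; x0_6 = 348; y0_6 = 392; x1_7 = 20; y1_7 = 344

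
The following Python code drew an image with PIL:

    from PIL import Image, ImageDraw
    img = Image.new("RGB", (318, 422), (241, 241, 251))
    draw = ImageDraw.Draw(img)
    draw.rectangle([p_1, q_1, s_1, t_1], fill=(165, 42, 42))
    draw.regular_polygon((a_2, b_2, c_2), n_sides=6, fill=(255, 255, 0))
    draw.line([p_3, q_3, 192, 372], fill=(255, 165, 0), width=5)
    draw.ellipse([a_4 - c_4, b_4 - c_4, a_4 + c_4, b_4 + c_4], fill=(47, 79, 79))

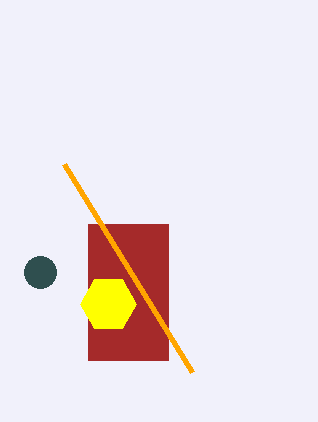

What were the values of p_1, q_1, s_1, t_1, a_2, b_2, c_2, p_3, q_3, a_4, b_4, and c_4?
p_1 = 88
q_1 = 224
s_1 = 168
t_1 = 360
a_2 = 108
b_2 = 304
c_2 = 28
p_3 = 64
q_3 = 164
a_4 = 40
b_4 = 272
c_4 = 16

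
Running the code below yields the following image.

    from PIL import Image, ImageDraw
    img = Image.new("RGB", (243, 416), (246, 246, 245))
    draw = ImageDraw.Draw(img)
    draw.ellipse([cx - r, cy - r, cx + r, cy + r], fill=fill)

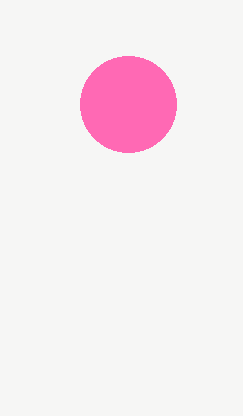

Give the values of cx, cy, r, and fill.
cx = 128; cy = 104; r = 48; fill = 'hotpink'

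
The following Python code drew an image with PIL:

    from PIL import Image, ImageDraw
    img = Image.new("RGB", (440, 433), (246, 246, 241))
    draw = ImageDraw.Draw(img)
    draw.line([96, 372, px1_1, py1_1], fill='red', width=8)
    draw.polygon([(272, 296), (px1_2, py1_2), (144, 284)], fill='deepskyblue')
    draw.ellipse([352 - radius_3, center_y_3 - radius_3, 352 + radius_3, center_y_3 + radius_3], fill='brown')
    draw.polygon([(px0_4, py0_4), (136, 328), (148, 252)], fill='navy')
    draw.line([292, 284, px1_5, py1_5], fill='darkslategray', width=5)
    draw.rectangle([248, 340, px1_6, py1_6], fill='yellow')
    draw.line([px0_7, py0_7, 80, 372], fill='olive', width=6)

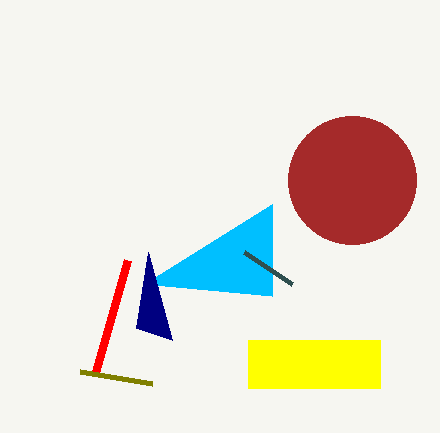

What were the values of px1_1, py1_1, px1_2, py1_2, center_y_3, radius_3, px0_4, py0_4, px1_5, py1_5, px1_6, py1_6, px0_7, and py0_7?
px1_1 = 128; py1_1 = 260; px1_2 = 272; py1_2 = 204; center_y_3 = 180; radius_3 = 64; px0_4 = 172; py0_4 = 340; px1_5 = 244; py1_5 = 252; px1_6 = 380; py1_6 = 388; px0_7 = 152; py0_7 = 384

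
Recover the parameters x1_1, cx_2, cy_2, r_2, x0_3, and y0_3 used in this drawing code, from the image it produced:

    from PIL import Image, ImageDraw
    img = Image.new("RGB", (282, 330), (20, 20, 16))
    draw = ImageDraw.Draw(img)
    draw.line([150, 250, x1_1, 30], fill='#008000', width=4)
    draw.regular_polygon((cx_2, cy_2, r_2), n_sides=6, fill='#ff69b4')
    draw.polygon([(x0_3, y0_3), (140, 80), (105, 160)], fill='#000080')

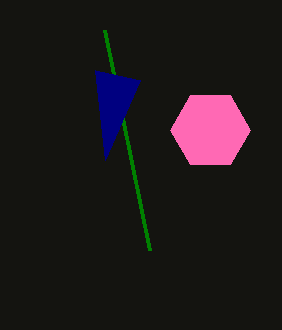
x1_1 = 105, cx_2 = 210, cy_2 = 130, r_2 = 40, x0_3 = 95, y0_3 = 70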